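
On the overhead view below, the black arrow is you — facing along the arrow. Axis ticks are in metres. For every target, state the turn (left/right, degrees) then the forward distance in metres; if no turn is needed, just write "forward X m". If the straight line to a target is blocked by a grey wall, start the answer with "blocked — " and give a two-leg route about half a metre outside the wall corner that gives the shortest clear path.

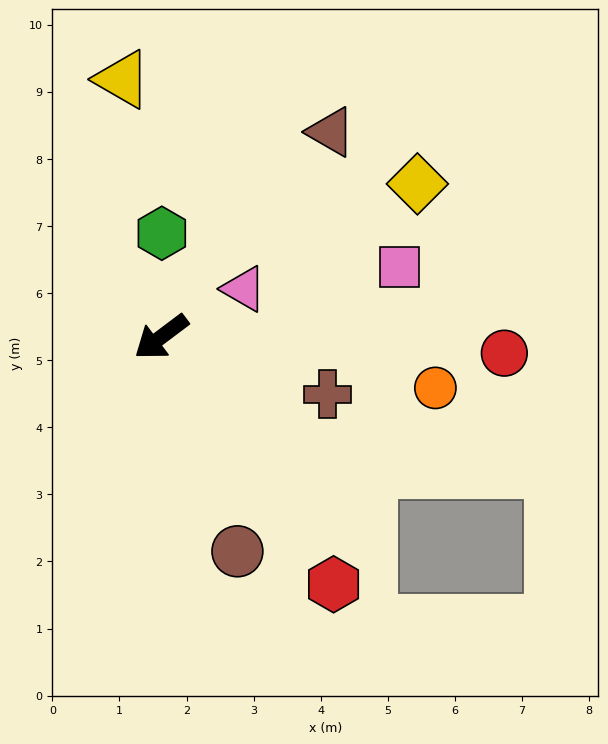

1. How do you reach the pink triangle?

turn left 173°, forward 1.4 m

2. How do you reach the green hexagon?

turn right 127°, forward 1.5 m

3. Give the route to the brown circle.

turn left 73°, forward 3.4 m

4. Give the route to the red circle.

turn left 140°, forward 5.1 m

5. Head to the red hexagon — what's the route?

turn left 88°, forward 4.5 m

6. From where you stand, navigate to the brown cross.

turn left 124°, forward 2.6 m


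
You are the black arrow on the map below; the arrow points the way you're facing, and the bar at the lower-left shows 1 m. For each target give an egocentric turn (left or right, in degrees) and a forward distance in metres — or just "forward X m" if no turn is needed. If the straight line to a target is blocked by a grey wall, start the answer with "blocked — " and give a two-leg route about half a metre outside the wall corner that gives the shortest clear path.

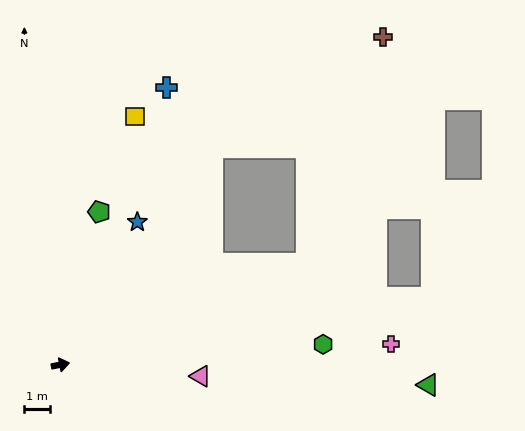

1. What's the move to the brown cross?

blocked — turn left 44°, forward 10.4 m, then turn right 22°, forward 8.0 m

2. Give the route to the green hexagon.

turn right 7°, forward 10.3 m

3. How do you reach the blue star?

turn left 51°, forward 6.4 m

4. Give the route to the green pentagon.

turn left 65°, forward 6.2 m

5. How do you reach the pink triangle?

turn right 16°, forward 5.5 m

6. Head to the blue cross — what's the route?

turn left 58°, forward 11.6 m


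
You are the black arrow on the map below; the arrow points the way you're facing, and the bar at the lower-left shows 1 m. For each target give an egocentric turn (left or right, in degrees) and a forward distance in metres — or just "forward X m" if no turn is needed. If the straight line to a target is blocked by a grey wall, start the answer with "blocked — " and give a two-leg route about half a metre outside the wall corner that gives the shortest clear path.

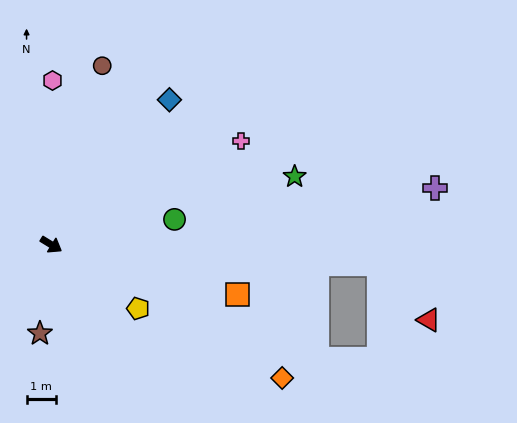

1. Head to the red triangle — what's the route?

blocked — turn left 28°, forward 11.3 m, then turn right 45°, forward 2.6 m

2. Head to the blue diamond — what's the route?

turn left 82°, forward 6.4 m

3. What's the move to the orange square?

turn left 17°, forward 6.6 m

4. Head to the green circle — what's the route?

turn left 43°, forward 4.3 m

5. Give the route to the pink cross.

turn left 60°, forward 7.4 m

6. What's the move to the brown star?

turn right 66°, forward 3.1 m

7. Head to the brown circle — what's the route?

turn left 106°, forward 6.4 m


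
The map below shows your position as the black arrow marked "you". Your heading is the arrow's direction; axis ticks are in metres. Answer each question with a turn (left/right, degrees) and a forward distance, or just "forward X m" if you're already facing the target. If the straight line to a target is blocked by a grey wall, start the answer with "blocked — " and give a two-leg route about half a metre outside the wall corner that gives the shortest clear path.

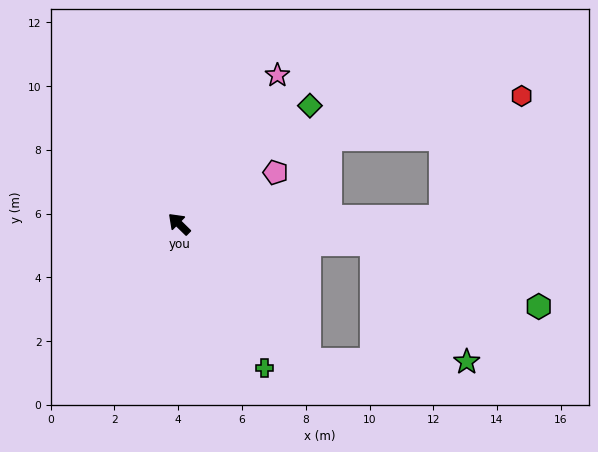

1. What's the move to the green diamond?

turn right 94°, forward 5.5 m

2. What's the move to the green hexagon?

blocked — turn right 141°, forward 6.1 m, then turn right 16°, forward 5.6 m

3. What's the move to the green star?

blocked — turn right 141°, forward 6.1 m, then turn right 47°, forward 4.8 m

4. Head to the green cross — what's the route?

turn left 165°, forward 5.3 m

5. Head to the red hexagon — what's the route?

blocked — turn right 134°, forward 8.3 m, then turn left 56°, forward 4.6 m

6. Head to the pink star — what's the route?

turn right 79°, forward 5.6 m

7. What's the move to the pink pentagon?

turn right 108°, forward 3.4 m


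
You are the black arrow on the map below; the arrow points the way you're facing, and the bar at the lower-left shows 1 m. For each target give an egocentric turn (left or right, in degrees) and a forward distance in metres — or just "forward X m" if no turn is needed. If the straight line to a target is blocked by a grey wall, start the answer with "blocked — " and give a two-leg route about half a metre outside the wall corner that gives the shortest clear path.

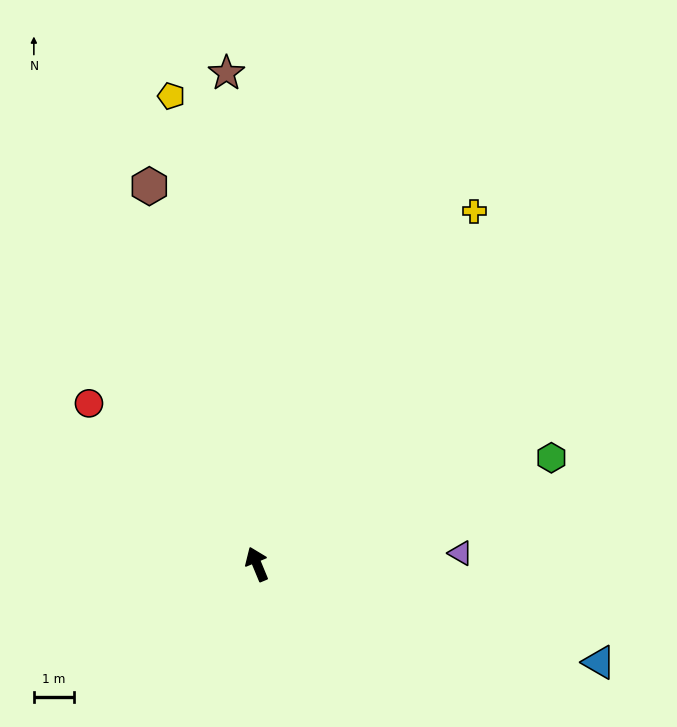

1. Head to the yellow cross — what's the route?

turn right 54°, forward 10.3 m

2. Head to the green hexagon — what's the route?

turn right 93°, forward 7.8 m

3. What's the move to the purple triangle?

turn right 109°, forward 5.1 m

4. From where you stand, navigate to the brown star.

turn right 19°, forward 12.2 m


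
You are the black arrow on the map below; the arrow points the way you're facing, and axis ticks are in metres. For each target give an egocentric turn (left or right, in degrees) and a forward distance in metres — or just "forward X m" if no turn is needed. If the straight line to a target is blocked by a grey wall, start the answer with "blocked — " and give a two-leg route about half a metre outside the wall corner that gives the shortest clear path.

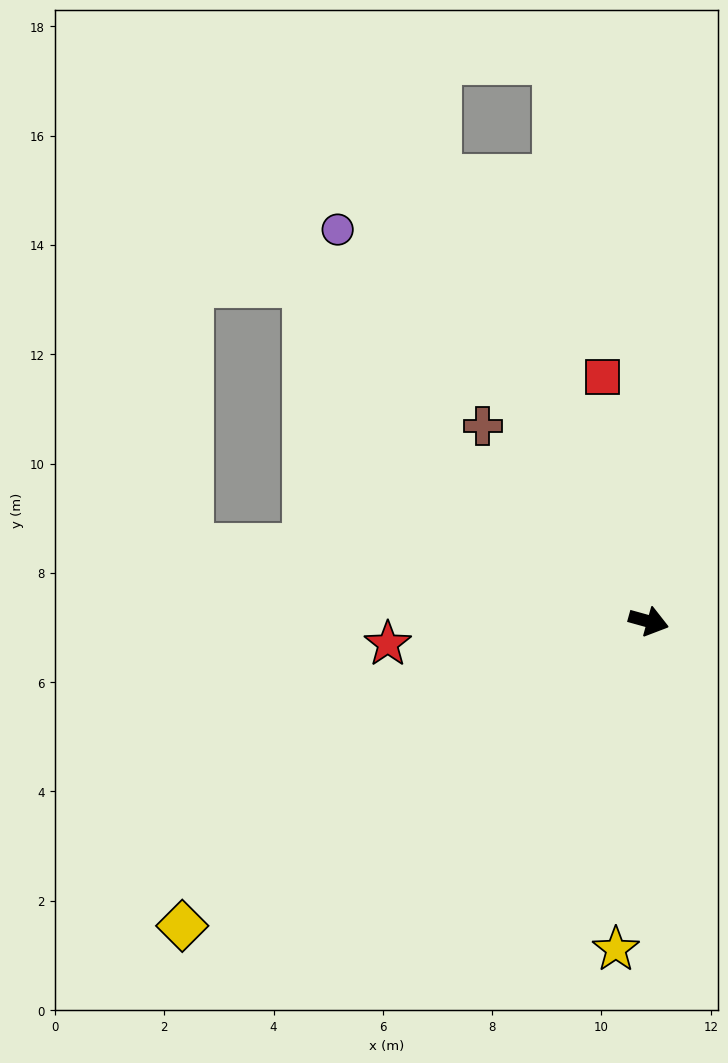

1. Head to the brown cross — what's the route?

turn left 146°, forward 4.7 m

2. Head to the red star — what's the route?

turn right 160°, forward 4.8 m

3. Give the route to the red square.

turn left 116°, forward 4.5 m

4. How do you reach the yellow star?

turn right 80°, forward 6.0 m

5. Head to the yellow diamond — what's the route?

turn right 131°, forward 10.2 m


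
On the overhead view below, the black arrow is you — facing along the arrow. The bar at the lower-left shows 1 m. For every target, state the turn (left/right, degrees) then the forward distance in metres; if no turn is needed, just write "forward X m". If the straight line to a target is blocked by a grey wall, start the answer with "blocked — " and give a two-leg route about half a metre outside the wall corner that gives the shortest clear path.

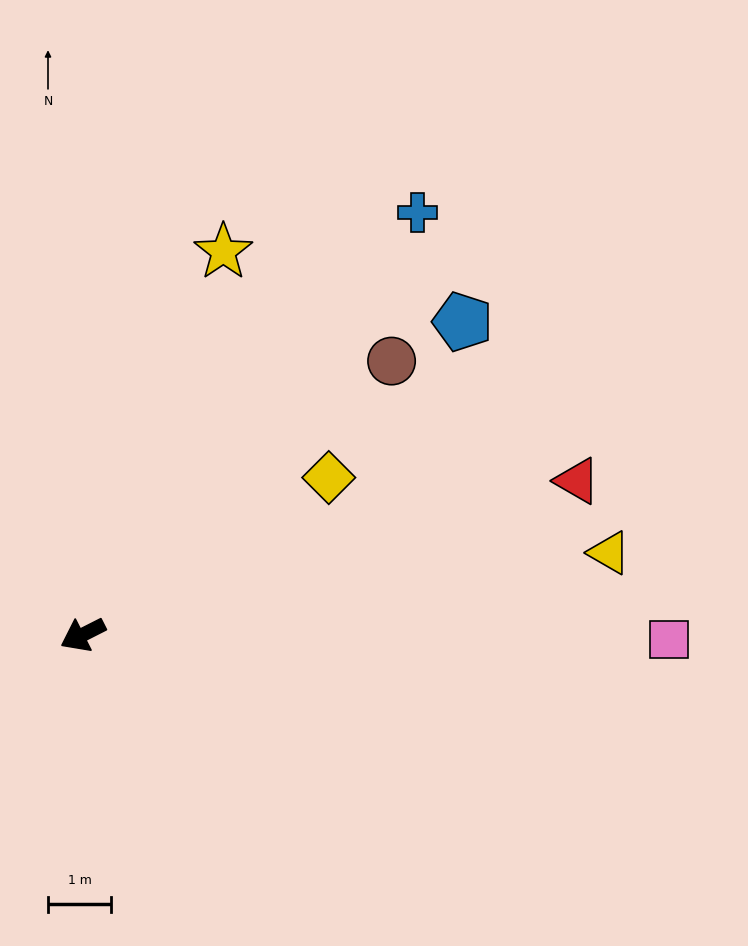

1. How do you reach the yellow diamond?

turn right 174°, forward 4.6 m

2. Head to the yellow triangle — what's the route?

turn left 162°, forward 8.4 m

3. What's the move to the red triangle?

turn left 170°, forward 8.2 m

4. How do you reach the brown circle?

turn right 165°, forward 6.5 m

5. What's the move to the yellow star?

turn right 137°, forward 6.4 m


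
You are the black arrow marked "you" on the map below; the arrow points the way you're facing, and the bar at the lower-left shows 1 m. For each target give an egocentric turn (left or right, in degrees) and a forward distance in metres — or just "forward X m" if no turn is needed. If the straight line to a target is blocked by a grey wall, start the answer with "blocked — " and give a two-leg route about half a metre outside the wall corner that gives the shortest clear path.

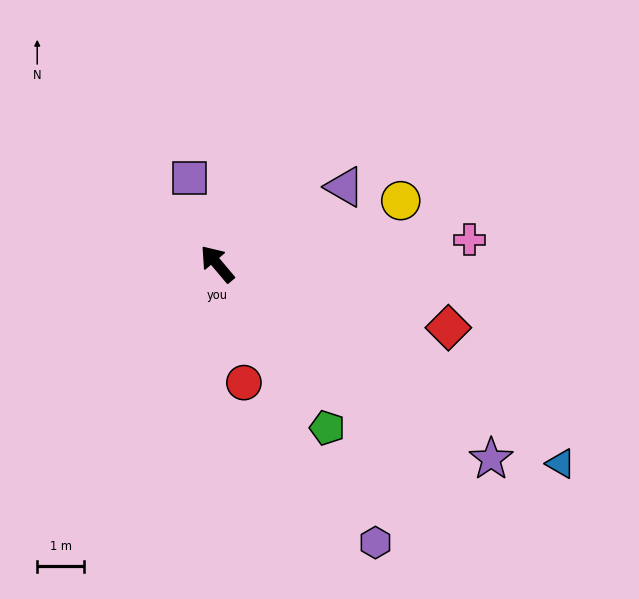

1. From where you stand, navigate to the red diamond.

turn right 146°, forward 5.1 m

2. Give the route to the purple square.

turn right 22°, forward 1.9 m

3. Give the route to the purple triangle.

turn right 99°, forward 3.2 m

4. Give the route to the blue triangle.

turn right 160°, forward 8.5 m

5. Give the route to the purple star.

turn right 166°, forward 7.2 m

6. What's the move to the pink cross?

turn right 125°, forward 5.4 m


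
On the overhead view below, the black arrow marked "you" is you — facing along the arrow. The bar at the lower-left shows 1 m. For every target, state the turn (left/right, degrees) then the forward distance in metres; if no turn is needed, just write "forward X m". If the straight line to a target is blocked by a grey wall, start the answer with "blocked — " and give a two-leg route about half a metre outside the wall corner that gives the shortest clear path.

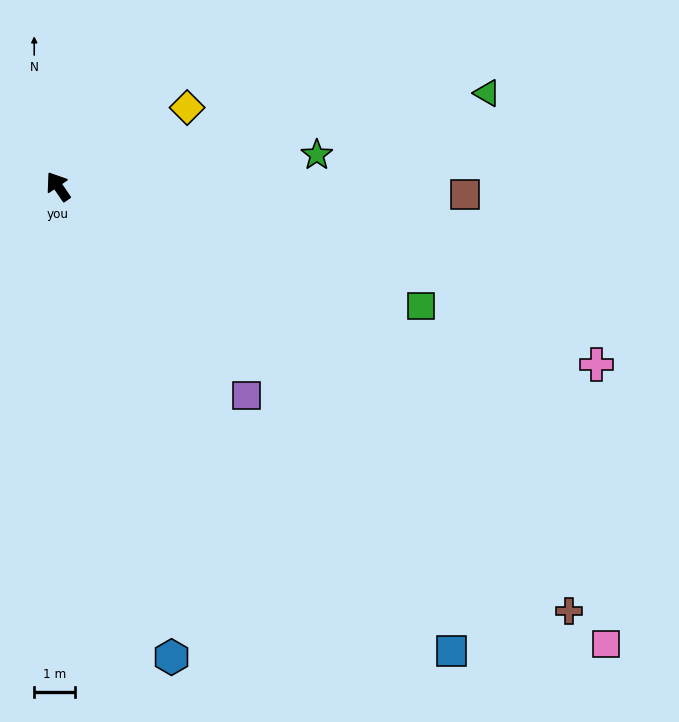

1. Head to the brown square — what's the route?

turn right 125°, forward 9.9 m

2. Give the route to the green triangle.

turn right 112°, forward 10.7 m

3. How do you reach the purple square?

turn right 172°, forward 6.9 m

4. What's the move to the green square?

turn right 143°, forward 9.3 m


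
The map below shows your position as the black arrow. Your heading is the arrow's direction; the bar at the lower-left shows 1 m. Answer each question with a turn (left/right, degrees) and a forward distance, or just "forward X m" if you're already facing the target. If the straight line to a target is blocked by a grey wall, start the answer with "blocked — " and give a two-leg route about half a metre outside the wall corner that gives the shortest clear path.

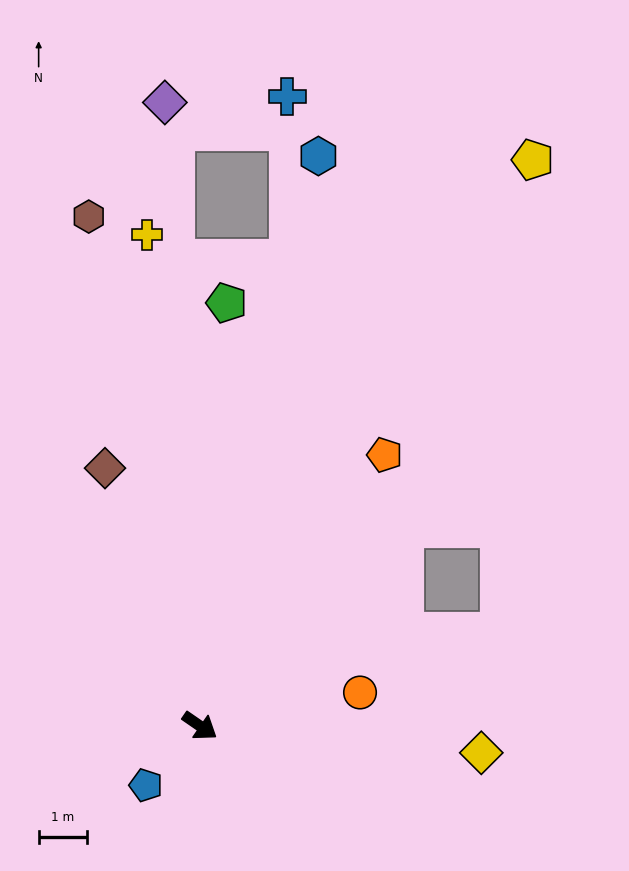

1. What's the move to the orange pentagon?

turn left 90°, forward 6.8 m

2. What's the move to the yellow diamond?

turn left 29°, forward 5.8 m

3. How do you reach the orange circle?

turn left 46°, forward 3.4 m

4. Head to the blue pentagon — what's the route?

turn right 98°, forward 1.7 m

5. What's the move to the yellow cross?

turn left 131°, forward 10.2 m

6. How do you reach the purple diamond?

turn left 128°, forward 12.9 m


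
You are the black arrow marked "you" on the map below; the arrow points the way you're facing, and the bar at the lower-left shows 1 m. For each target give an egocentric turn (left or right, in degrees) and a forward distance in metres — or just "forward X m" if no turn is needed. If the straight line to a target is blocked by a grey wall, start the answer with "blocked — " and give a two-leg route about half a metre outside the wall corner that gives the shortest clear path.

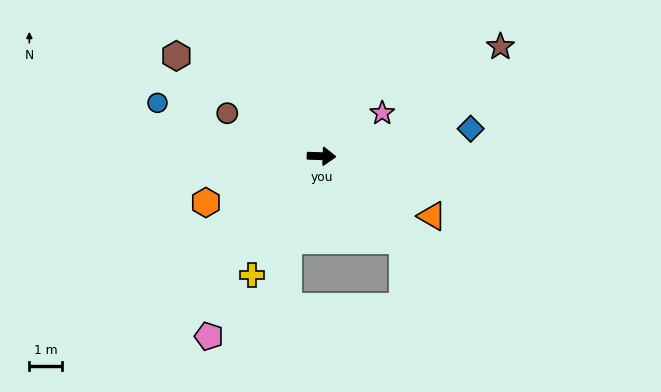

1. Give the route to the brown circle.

turn left 158°, forward 3.2 m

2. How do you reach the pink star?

turn left 37°, forward 2.3 m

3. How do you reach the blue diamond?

turn left 12°, forward 4.7 m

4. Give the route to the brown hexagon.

turn left 147°, forward 5.4 m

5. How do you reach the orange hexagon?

turn right 156°, forward 3.8 m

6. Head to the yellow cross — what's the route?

turn right 118°, forward 4.2 m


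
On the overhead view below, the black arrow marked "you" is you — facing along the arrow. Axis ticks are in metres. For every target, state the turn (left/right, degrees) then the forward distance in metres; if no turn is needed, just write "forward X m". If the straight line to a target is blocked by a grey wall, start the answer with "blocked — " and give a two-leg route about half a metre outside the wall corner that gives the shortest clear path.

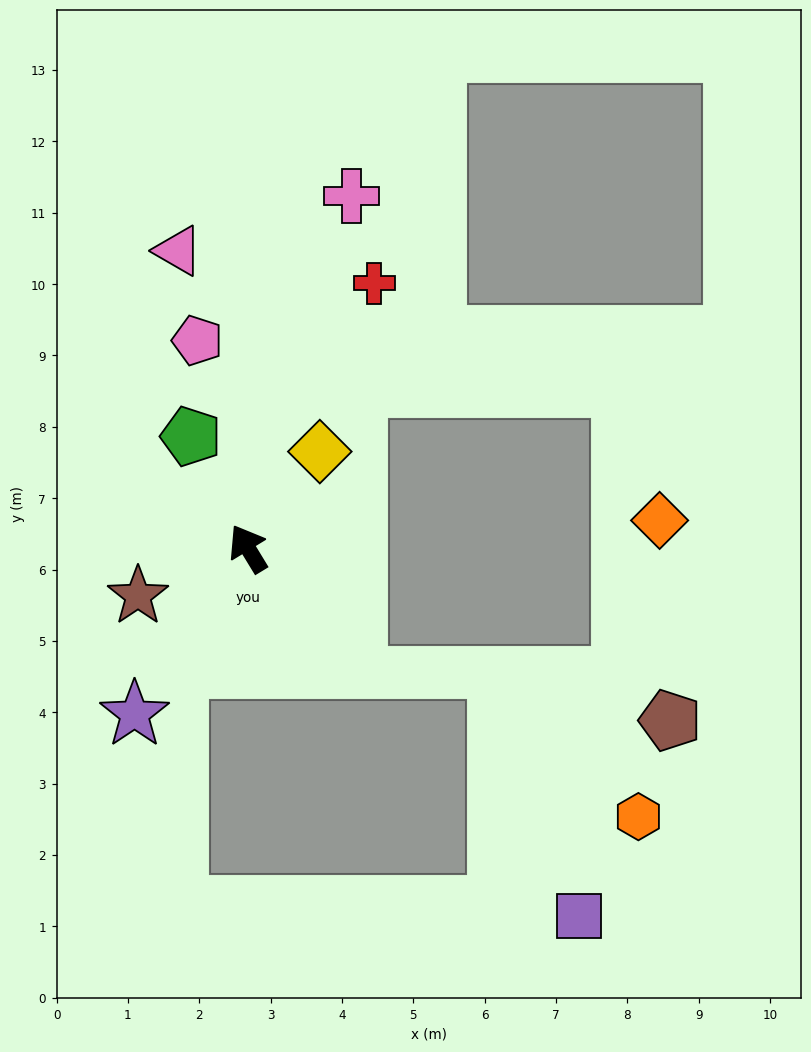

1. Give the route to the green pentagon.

turn right 4°, forward 1.8 m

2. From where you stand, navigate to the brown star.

turn left 82°, forward 1.7 m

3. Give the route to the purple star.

turn left 114°, forward 2.8 m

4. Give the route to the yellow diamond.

turn right 68°, forward 1.7 m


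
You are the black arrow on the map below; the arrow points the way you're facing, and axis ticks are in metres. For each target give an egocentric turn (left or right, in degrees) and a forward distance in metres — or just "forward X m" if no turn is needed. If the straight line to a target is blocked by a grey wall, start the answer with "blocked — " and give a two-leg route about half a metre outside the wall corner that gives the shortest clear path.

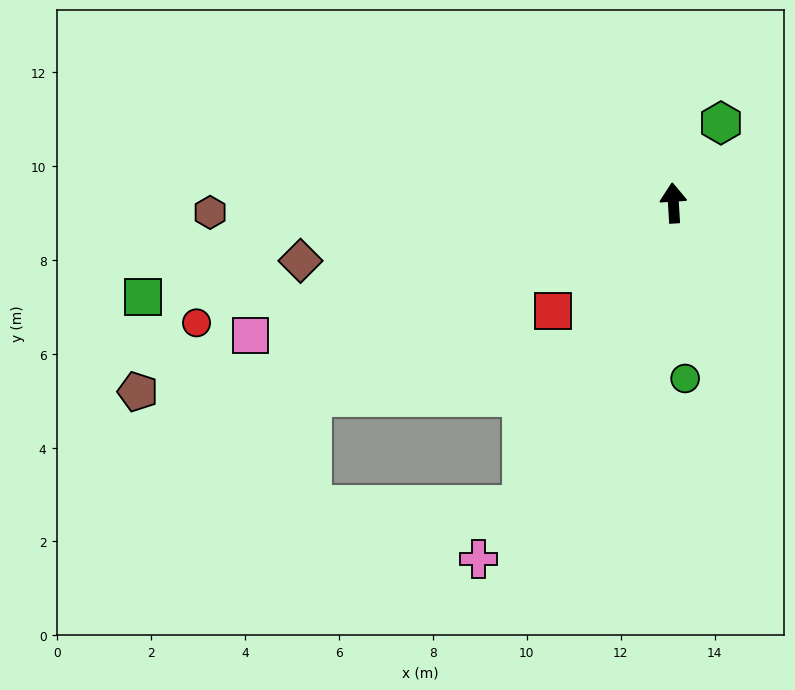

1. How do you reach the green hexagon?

turn right 34°, forward 2.0 m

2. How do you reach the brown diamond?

turn left 95°, forward 8.0 m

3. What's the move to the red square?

turn left 129°, forward 3.4 m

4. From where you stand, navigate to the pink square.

turn left 104°, forward 9.4 m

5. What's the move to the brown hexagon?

turn left 88°, forward 9.9 m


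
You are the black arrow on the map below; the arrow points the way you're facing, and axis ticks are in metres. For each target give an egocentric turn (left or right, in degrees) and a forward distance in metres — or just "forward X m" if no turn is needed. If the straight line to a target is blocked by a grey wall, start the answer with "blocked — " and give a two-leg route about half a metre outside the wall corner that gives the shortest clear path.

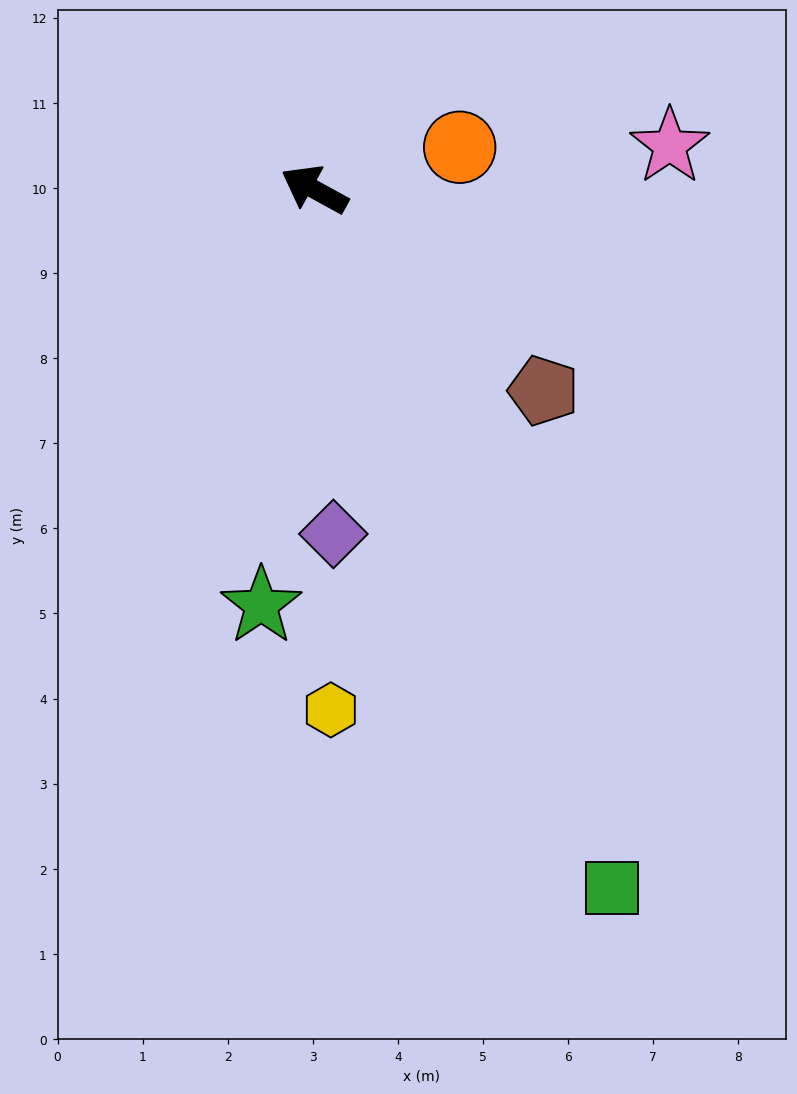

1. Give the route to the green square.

turn left 142°, forward 8.9 m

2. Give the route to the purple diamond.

turn left 122°, forward 4.1 m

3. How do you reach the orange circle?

turn right 135°, forward 1.8 m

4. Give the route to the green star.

turn left 111°, forward 4.9 m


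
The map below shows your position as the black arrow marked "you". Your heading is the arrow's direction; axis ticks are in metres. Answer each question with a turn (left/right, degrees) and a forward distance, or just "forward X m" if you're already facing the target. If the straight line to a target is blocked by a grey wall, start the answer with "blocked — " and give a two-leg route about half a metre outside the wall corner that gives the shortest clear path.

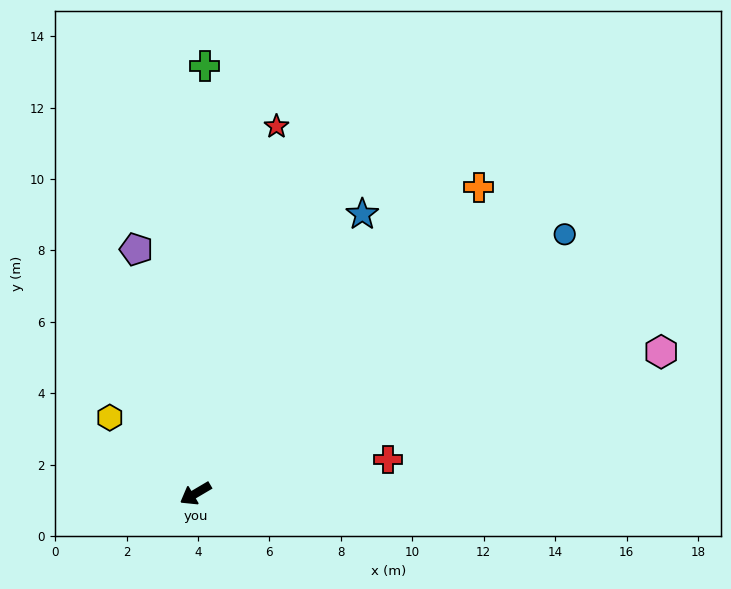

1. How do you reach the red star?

turn right 133°, forward 10.5 m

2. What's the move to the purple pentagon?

turn right 107°, forward 7.0 m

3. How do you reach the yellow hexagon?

turn right 72°, forward 3.2 m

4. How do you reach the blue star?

turn right 151°, forward 9.1 m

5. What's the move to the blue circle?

turn right 175°, forward 12.6 m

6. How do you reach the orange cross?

turn right 163°, forward 11.7 m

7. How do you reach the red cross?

turn left 159°, forward 5.5 m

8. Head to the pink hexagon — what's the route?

turn left 166°, forward 13.6 m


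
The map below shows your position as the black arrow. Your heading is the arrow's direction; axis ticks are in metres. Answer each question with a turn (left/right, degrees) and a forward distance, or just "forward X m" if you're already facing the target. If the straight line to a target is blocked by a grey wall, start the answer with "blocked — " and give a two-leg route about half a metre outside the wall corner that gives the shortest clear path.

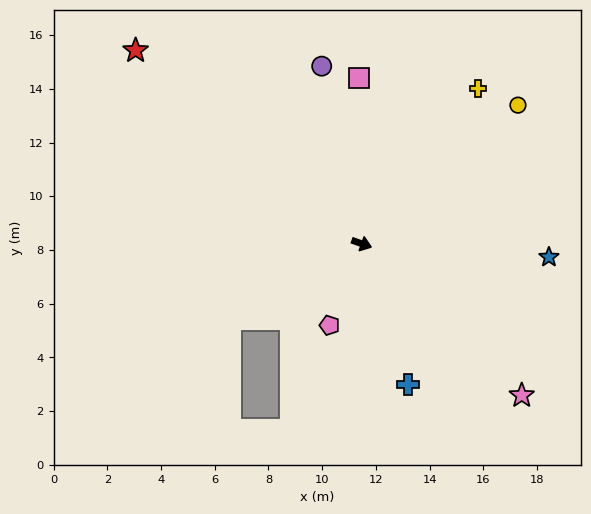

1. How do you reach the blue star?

turn left 15°, forward 7.0 m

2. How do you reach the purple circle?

turn left 122°, forward 6.8 m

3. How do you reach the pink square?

turn left 111°, forward 6.2 m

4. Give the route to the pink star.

turn right 24°, forward 8.2 m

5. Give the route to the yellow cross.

turn left 73°, forward 7.2 m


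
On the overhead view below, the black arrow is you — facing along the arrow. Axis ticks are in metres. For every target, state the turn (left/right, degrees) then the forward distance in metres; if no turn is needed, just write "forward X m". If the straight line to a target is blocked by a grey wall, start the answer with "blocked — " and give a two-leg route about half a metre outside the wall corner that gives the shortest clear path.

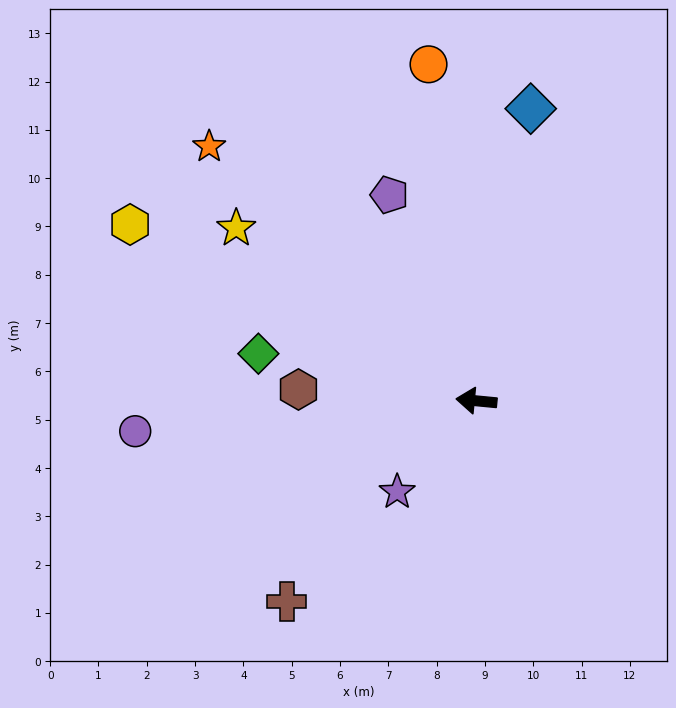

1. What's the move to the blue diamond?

turn right 95°, forward 6.2 m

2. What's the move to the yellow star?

turn right 30°, forward 6.1 m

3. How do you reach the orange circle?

turn right 76°, forward 7.0 m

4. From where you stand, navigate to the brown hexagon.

forward 3.7 m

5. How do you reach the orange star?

turn right 38°, forward 7.6 m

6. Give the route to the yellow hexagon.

turn right 21°, forward 8.0 m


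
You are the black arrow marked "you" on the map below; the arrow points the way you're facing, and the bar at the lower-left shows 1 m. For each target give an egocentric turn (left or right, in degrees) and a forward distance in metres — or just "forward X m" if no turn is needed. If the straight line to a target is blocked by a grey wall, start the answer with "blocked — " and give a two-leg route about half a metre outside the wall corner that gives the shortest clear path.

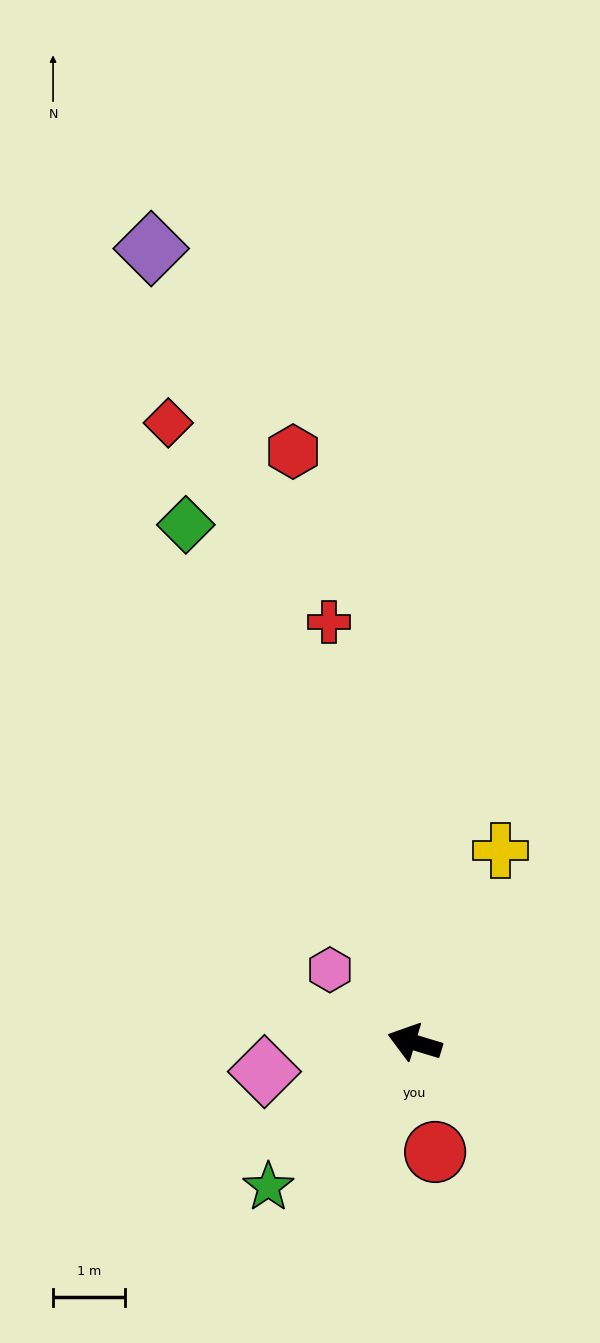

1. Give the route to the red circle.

turn left 117°, forward 1.6 m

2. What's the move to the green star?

turn left 62°, forward 2.9 m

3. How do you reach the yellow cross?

turn right 97°, forward 2.9 m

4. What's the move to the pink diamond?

turn left 28°, forward 2.1 m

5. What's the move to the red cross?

turn right 62°, forward 6.0 m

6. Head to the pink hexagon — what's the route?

turn right 24°, forward 1.6 m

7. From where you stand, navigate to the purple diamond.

turn right 55°, forward 11.7 m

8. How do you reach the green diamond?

turn right 49°, forward 7.9 m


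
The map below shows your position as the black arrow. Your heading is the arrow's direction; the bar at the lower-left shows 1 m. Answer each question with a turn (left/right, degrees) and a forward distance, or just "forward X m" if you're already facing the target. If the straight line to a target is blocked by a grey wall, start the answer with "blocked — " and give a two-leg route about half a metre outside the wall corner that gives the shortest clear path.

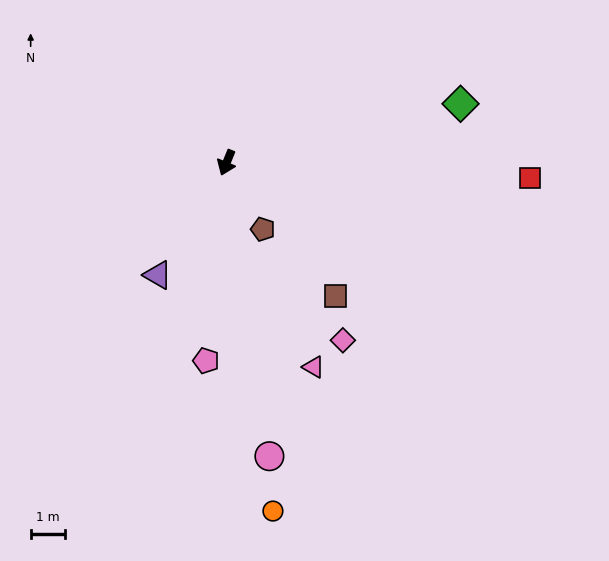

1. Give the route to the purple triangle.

turn right 9°, forward 3.8 m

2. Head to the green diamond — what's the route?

turn left 126°, forward 7.0 m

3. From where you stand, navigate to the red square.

turn left 109°, forward 8.8 m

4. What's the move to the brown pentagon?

turn left 51°, forward 2.2 m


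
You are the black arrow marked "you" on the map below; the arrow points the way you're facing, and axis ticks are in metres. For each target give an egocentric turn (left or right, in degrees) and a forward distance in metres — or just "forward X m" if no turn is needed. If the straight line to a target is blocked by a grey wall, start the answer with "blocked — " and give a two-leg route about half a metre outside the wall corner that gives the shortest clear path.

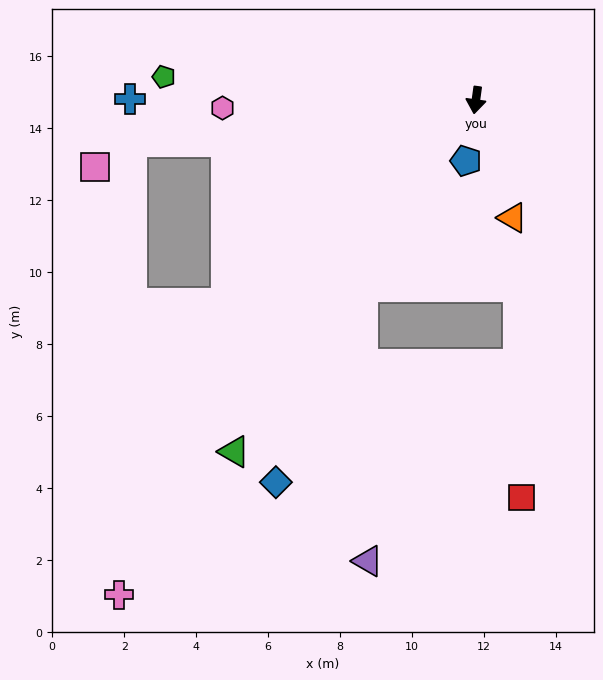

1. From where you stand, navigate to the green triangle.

turn right 27°, forward 11.9 m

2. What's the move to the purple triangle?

blocked — turn right 24°, forward 6.1 m, then turn left 33°, forward 7.6 m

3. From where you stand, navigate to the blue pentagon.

forward 1.7 m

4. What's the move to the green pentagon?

turn right 86°, forward 8.7 m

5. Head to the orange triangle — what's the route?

turn left 25°, forward 3.4 m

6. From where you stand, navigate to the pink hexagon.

turn right 80°, forward 7.0 m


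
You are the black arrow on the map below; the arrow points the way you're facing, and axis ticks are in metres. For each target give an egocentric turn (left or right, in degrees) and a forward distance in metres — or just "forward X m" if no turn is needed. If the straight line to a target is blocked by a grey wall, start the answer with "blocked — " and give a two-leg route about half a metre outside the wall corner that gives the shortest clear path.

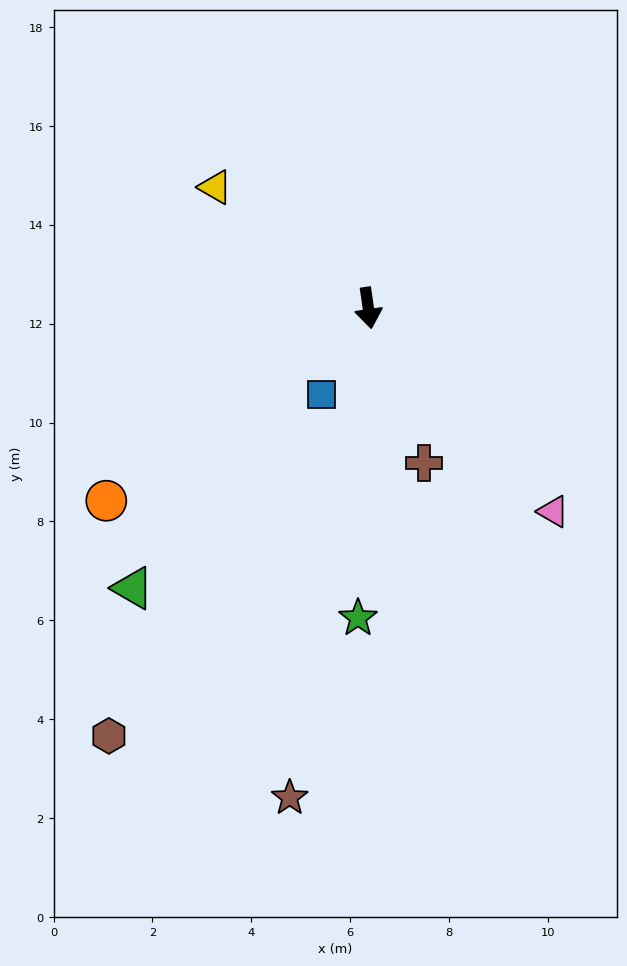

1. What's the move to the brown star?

turn right 17°, forward 10.0 m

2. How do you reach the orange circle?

turn right 62°, forward 6.6 m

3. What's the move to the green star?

turn right 10°, forward 6.3 m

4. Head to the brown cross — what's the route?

turn left 12°, forward 3.3 m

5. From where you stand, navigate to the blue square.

turn right 37°, forward 2.0 m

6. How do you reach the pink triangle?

turn left 34°, forward 5.6 m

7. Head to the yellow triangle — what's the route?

turn right 137°, forward 3.9 m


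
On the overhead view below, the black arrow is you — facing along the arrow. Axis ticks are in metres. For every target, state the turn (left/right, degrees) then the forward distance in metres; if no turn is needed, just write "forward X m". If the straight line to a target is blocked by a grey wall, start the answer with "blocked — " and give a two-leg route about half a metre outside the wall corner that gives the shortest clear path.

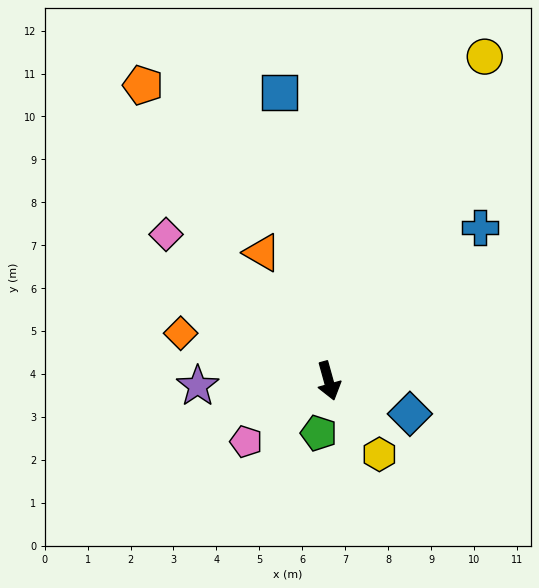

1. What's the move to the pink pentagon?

turn right 69°, forward 2.4 m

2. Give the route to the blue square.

turn left 174°, forward 6.8 m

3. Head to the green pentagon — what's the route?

turn right 26°, forward 1.2 m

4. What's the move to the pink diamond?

turn right 148°, forward 5.1 m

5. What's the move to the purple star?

turn right 103°, forward 3.1 m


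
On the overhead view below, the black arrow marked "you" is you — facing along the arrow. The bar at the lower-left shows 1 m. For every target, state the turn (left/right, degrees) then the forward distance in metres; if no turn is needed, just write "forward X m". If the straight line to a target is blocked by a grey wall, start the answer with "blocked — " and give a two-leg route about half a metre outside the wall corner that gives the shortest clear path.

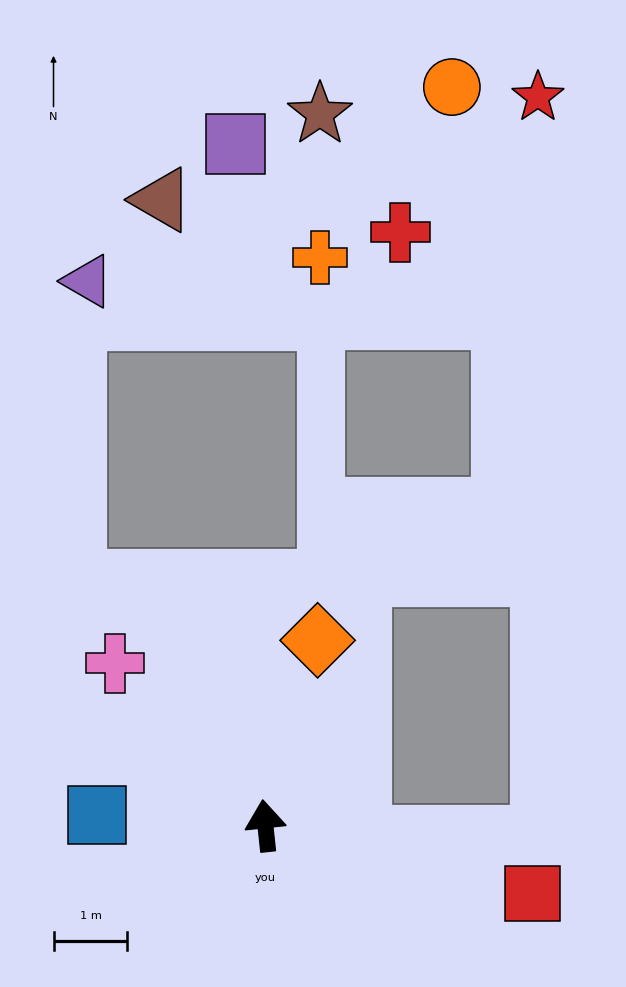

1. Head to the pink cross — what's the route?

turn left 37°, forward 3.0 m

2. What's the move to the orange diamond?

turn right 22°, forward 2.6 m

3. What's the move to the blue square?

turn left 80°, forward 2.3 m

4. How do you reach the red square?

turn right 110°, forward 3.7 m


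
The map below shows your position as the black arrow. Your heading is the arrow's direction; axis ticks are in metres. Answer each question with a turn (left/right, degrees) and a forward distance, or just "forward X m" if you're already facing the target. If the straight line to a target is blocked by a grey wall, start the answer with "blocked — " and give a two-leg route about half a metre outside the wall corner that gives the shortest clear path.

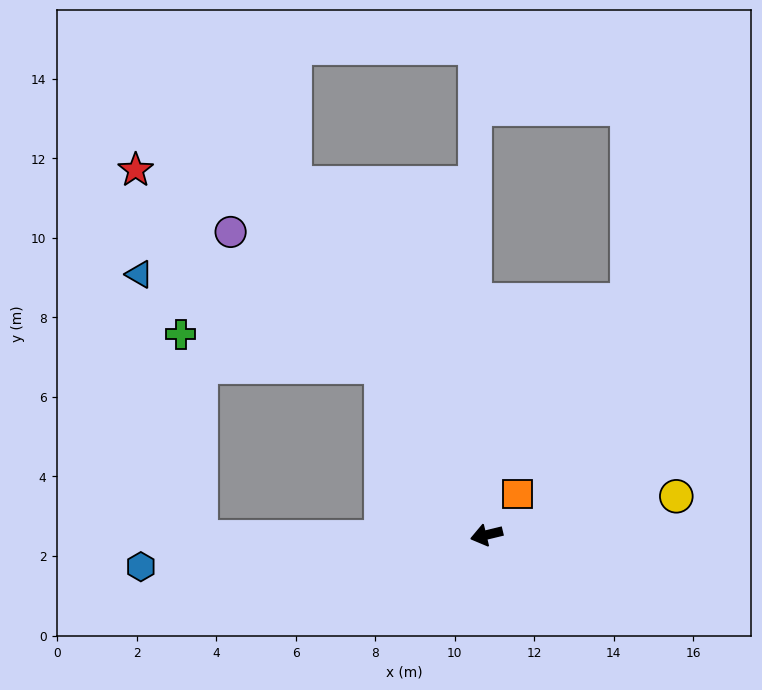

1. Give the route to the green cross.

blocked — turn right 71°, forward 5.0 m, then turn left 48°, forward 5.1 m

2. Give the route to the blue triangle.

blocked — turn right 71°, forward 5.0 m, then turn left 36°, forward 6.5 m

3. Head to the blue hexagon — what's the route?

turn right 8°, forward 8.7 m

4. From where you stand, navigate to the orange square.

turn right 141°, forward 1.3 m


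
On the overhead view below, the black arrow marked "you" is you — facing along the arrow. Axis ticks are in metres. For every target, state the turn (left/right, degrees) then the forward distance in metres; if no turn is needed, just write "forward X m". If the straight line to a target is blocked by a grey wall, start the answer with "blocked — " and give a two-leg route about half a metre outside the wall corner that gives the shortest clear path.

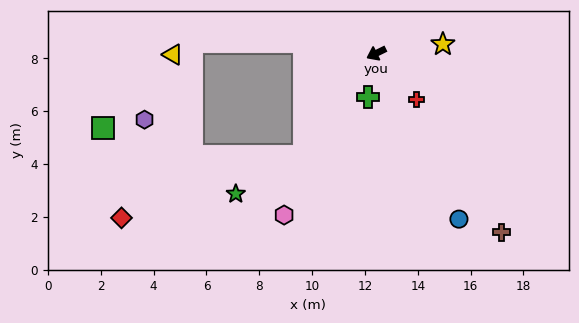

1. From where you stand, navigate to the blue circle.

turn left 90°, forward 7.0 m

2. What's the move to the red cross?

turn left 105°, forward 2.3 m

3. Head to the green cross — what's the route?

turn left 53°, forward 1.7 m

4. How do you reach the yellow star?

turn left 161°, forward 2.5 m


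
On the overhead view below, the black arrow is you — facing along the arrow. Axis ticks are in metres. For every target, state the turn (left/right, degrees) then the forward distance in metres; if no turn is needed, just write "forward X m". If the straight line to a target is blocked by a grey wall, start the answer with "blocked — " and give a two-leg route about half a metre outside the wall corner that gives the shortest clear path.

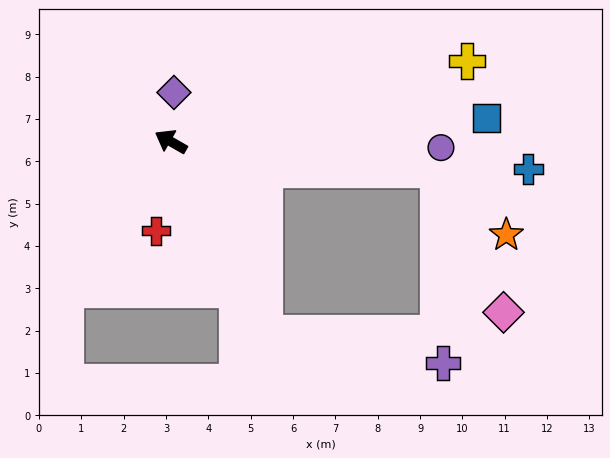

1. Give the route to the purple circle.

turn right 151°, forward 6.4 m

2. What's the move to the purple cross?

blocked — turn left 146°, forward 5.0 m, then turn left 54°, forward 4.3 m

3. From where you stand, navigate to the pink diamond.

blocked — turn right 156°, forward 6.3 m, then turn right 60°, forward 3.7 m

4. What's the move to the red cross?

turn left 110°, forward 2.1 m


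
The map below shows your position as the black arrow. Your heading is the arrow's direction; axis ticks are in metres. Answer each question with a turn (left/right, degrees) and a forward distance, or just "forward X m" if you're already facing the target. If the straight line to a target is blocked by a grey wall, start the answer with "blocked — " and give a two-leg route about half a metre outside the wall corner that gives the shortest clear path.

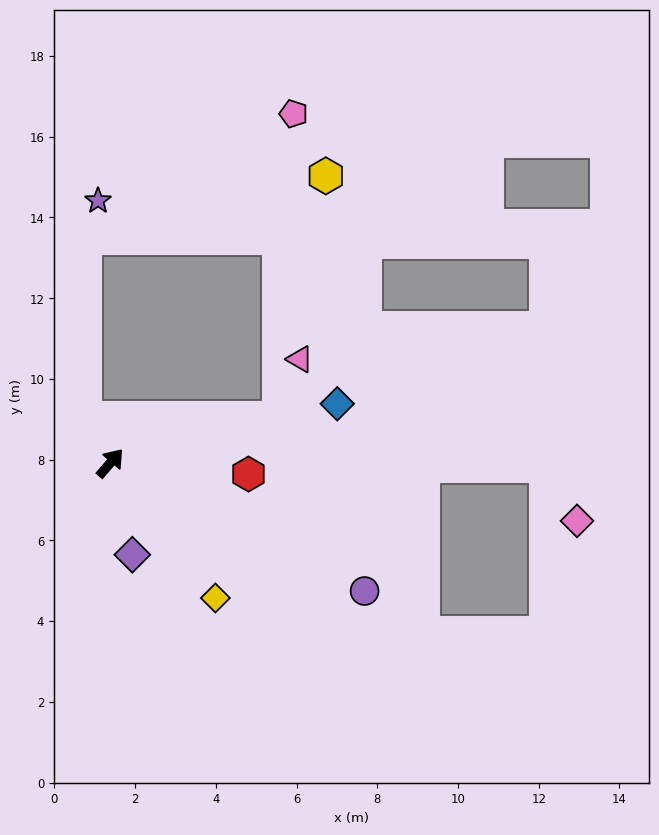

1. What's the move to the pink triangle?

blocked — turn right 34°, forward 4.3 m, then turn left 55°, forward 1.5 m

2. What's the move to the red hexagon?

turn right 54°, forward 3.4 m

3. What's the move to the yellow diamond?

turn right 101°, forward 4.2 m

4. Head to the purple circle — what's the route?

turn right 76°, forward 7.1 m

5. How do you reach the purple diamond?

turn right 126°, forward 2.3 m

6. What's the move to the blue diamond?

turn right 35°, forward 5.8 m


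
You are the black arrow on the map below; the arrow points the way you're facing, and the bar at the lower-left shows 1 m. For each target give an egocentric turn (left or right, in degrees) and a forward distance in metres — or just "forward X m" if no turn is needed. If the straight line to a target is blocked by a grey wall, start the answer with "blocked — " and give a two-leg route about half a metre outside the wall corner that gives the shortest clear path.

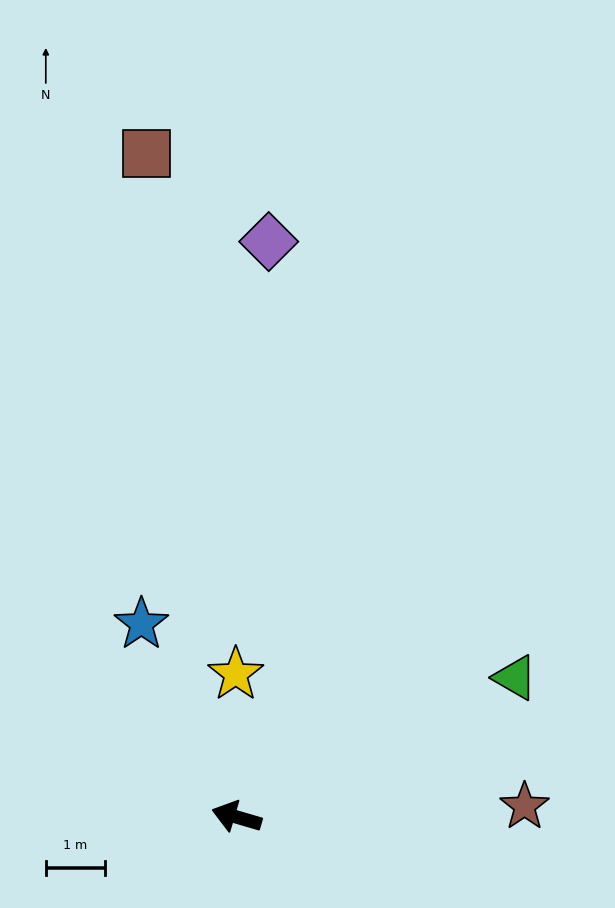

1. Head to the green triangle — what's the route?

turn right 137°, forward 5.2 m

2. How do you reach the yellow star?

turn right 73°, forward 2.4 m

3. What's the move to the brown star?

turn right 162°, forward 4.8 m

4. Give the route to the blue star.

turn right 47°, forward 3.6 m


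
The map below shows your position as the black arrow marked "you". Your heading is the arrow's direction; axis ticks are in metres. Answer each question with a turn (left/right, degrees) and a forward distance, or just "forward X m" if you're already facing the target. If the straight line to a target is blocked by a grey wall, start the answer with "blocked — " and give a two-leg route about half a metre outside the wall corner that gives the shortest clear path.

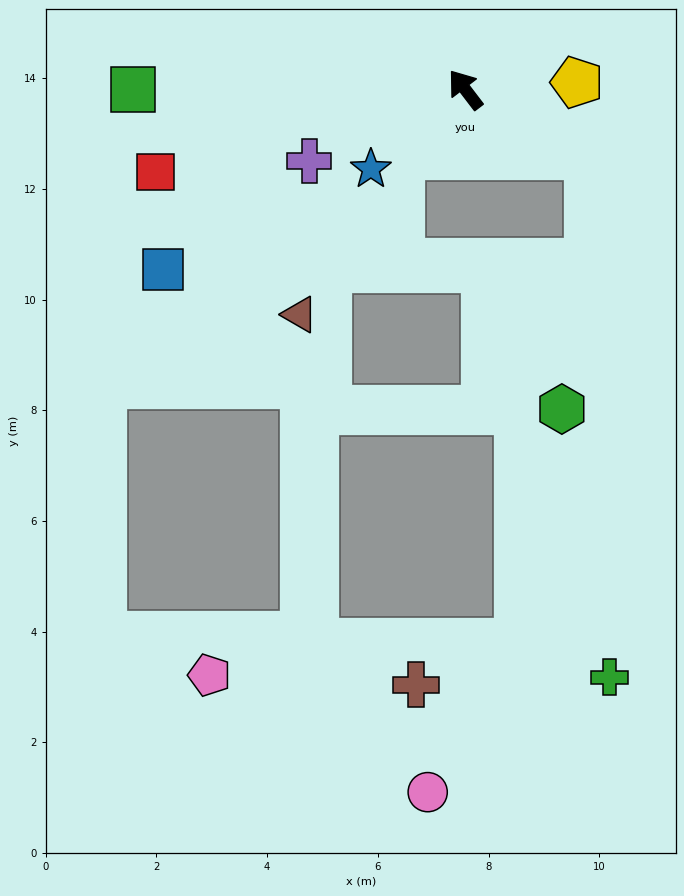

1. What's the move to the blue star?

turn left 93°, forward 2.2 m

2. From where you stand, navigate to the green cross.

blocked — turn right 156°, forward 2.5 m, then turn right 59°, forward 9.4 m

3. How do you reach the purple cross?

turn left 77°, forward 3.1 m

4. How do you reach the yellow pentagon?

turn right 124°, forward 2.0 m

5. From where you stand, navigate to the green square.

turn left 53°, forward 6.0 m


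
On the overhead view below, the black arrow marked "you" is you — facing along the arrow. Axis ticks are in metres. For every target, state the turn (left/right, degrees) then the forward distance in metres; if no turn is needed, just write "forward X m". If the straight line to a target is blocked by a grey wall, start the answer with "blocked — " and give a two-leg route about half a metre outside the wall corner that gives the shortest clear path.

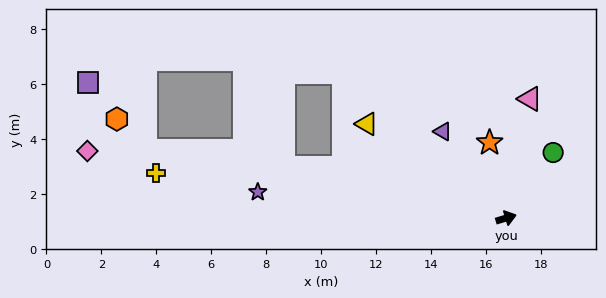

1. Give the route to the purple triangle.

turn left 109°, forward 3.9 m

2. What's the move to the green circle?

turn left 37°, forward 2.9 m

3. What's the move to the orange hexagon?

blocked — turn left 153°, forward 13.3 m, then turn right 37°, forward 1.5 m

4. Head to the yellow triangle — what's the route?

turn left 129°, forward 6.1 m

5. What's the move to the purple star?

turn left 157°, forward 9.1 m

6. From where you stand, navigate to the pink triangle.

turn left 62°, forward 4.4 m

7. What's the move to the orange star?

turn left 86°, forward 2.8 m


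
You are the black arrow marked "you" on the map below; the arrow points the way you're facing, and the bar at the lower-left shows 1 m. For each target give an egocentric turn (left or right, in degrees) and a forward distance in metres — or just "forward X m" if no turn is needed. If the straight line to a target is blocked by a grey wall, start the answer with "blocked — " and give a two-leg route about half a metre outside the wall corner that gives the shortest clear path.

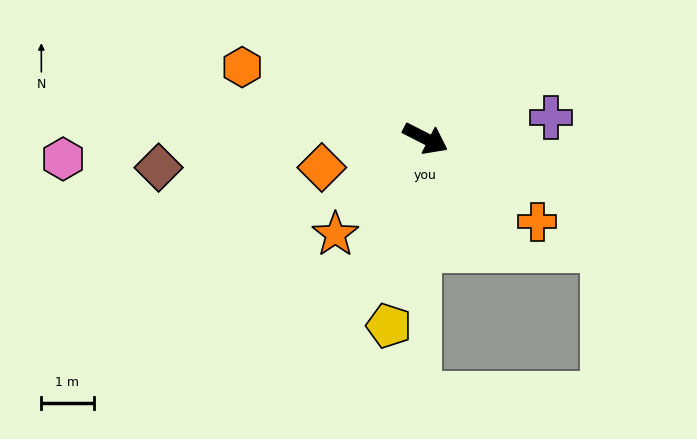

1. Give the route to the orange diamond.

turn right 137°, forward 2.1 m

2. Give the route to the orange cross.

turn right 10°, forward 2.7 m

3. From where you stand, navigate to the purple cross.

turn left 37°, forward 2.4 m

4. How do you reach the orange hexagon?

turn right 174°, forward 3.8 m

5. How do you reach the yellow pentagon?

turn right 74°, forward 3.7 m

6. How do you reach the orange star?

turn right 106°, forward 2.5 m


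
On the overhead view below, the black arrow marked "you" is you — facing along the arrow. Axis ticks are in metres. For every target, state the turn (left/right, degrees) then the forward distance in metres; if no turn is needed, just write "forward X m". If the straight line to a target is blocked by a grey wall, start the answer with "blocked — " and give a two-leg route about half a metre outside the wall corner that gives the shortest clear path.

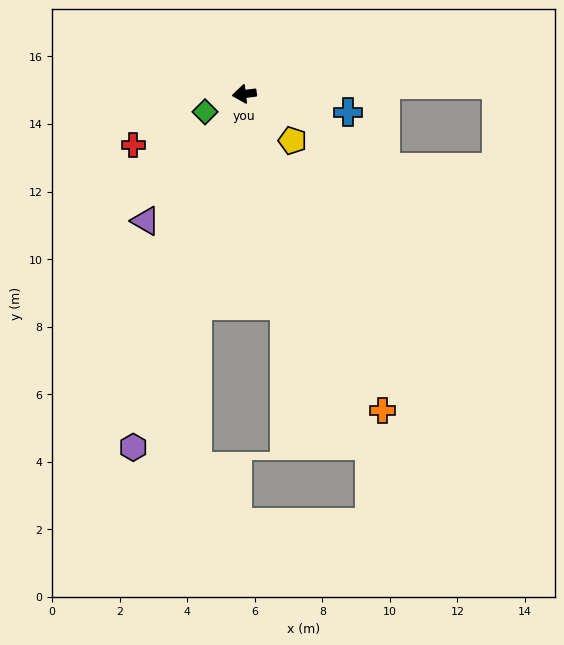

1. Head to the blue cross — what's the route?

turn left 163°, forward 3.1 m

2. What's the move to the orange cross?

turn left 106°, forward 10.2 m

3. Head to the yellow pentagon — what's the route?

turn left 129°, forward 2.0 m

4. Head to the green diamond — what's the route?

turn left 17°, forward 1.3 m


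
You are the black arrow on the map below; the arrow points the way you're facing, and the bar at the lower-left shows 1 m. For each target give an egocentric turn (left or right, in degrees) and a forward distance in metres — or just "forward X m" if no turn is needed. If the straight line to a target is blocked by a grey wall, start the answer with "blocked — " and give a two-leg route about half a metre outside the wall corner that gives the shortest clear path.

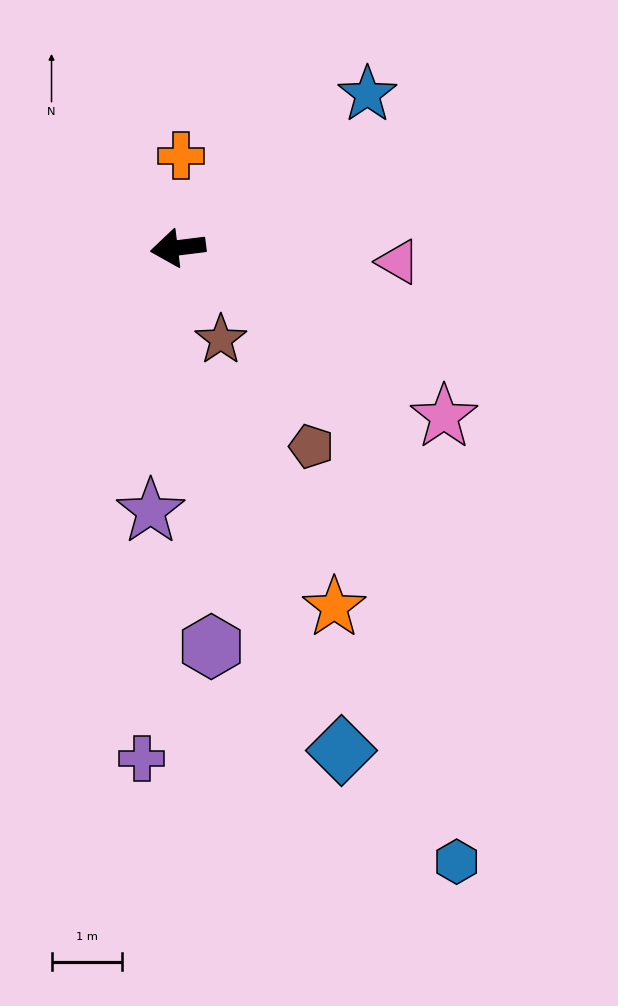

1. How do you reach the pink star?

turn left 140°, forward 4.5 m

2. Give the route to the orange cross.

turn right 99°, forward 1.3 m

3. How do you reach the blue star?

turn right 148°, forward 3.5 m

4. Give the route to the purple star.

turn left 77°, forward 3.7 m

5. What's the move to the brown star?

turn left 108°, forward 1.4 m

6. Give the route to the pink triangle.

turn left 169°, forward 3.1 m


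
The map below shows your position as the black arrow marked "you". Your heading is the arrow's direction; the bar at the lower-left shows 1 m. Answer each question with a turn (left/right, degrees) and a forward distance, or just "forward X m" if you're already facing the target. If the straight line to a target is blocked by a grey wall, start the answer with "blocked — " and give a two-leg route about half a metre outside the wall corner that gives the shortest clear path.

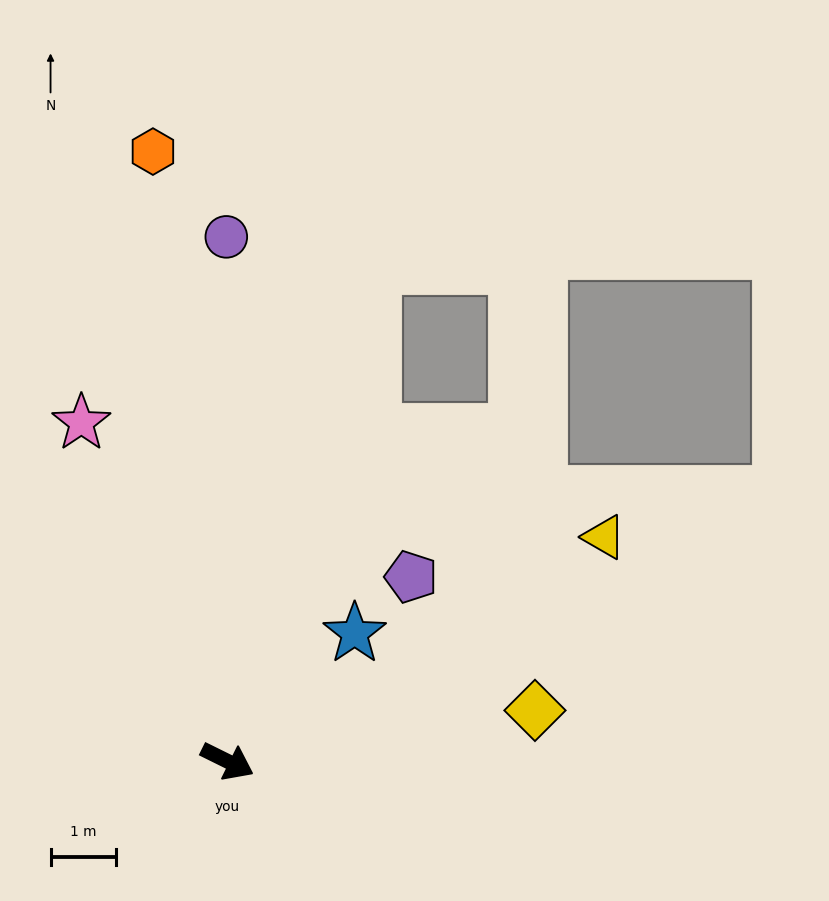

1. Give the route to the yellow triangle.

turn left 57°, forward 6.6 m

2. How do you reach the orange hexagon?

turn left 123°, forward 9.3 m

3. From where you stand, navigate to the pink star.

turn left 140°, forward 5.6 m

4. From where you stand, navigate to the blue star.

turn left 71°, forward 2.7 m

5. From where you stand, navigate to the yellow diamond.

turn left 36°, forward 4.7 m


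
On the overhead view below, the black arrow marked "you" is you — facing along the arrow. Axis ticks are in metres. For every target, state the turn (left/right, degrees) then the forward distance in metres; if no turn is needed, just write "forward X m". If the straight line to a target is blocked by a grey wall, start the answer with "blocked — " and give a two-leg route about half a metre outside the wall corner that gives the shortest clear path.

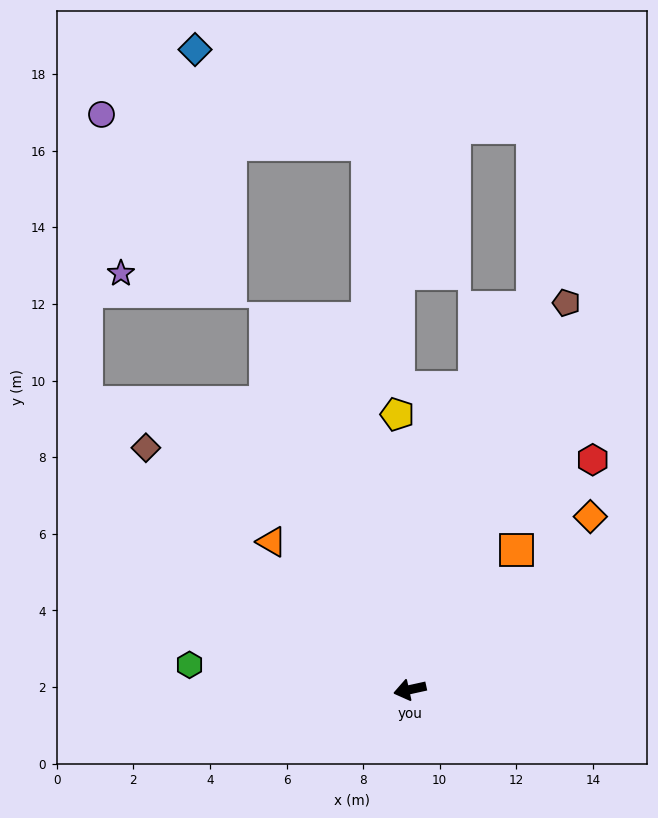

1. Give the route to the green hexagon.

turn right 19°, forward 5.8 m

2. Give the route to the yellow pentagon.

turn right 100°, forward 7.2 m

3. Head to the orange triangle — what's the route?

turn right 59°, forward 5.3 m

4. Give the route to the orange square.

turn right 140°, forward 4.6 m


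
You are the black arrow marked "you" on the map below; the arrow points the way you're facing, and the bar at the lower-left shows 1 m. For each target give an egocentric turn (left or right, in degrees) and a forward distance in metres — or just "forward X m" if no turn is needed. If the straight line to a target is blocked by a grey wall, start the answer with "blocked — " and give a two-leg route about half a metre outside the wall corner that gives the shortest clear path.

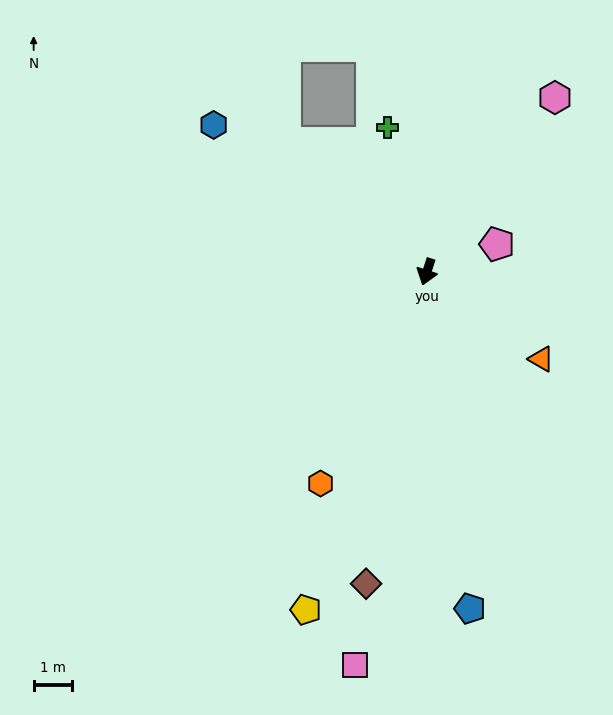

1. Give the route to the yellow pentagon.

forward 9.4 m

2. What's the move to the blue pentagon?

turn left 25°, forward 8.9 m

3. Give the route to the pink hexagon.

turn left 162°, forward 5.7 m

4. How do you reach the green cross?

turn right 147°, forward 3.9 m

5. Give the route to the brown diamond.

turn left 7°, forward 8.4 m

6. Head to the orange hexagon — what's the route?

turn right 9°, forward 6.2 m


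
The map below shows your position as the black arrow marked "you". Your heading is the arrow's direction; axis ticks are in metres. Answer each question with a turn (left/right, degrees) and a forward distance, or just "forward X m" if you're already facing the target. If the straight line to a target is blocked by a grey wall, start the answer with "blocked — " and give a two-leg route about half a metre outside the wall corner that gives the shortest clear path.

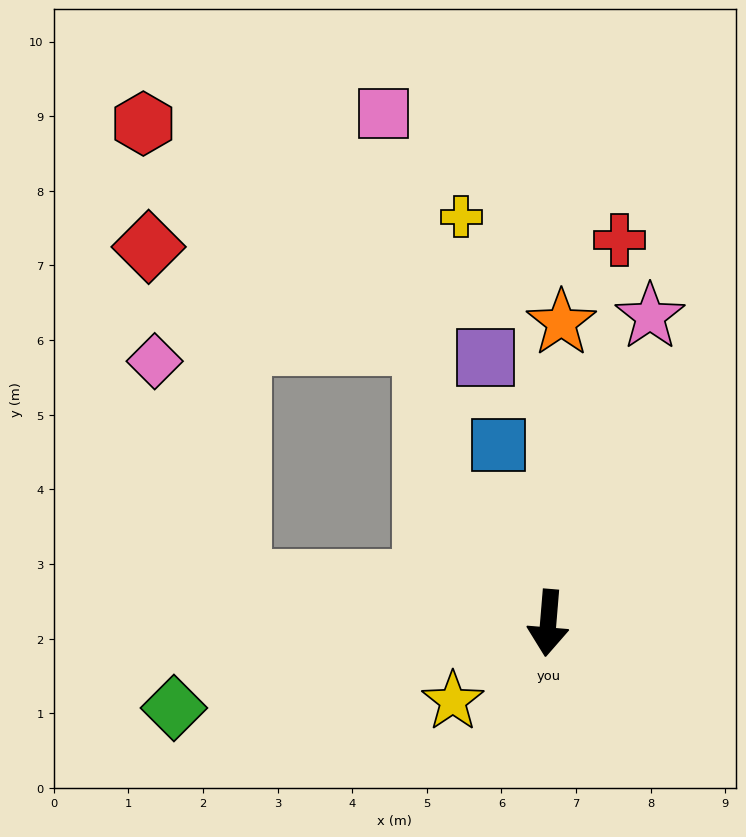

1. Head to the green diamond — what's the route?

turn right 72°, forward 5.1 m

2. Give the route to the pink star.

turn left 166°, forward 4.3 m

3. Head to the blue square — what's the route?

turn right 160°, forward 2.5 m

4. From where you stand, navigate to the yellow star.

turn right 46°, forward 1.7 m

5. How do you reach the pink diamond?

blocked — turn right 93°, forward 4.2 m, then turn right 61°, forward 3.2 m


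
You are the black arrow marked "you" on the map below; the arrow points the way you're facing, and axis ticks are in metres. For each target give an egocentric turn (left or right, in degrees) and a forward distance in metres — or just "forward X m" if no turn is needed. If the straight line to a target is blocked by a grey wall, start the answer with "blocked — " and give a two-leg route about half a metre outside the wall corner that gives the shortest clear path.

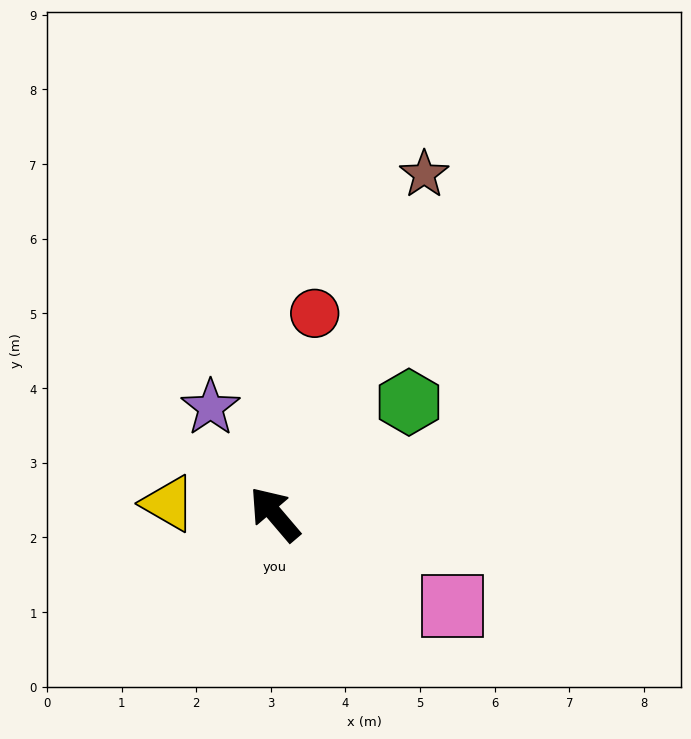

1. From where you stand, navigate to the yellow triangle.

turn left 44°, forward 1.4 m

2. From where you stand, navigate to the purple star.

turn right 9°, forward 1.7 m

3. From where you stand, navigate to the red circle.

turn right 52°, forward 2.7 m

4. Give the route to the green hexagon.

turn right 91°, forward 2.3 m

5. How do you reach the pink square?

turn right 158°, forward 2.7 m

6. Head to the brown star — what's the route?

turn right 64°, forward 5.0 m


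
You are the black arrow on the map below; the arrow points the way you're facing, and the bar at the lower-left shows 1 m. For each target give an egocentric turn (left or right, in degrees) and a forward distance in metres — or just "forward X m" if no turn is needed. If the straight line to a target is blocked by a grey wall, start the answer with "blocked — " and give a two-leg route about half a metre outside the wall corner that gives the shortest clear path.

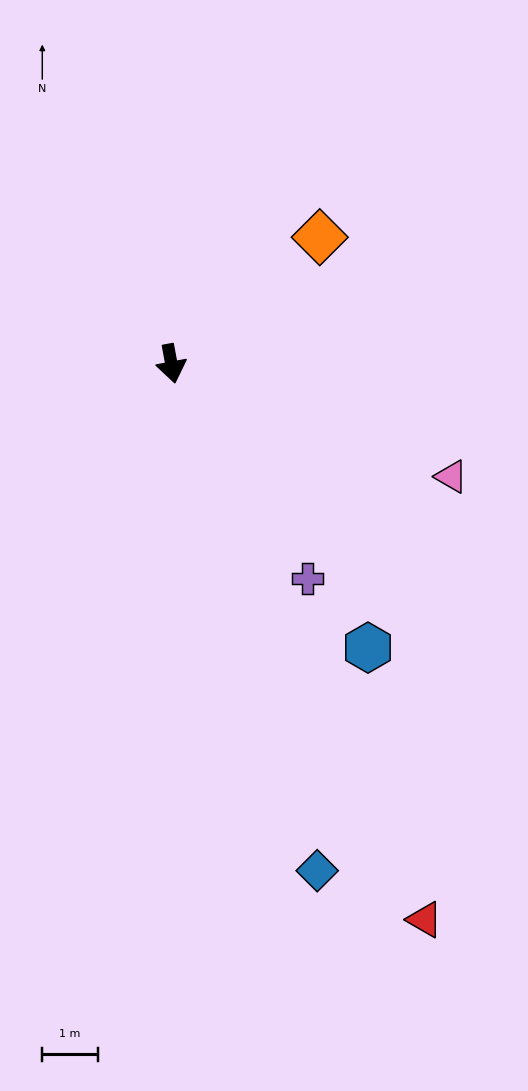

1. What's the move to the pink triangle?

turn left 58°, forward 5.4 m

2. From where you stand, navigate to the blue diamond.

turn left 6°, forward 9.5 m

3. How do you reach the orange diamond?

turn left 120°, forward 3.5 m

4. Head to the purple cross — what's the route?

turn left 22°, forward 4.6 m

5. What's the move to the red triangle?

turn left 14°, forward 11.0 m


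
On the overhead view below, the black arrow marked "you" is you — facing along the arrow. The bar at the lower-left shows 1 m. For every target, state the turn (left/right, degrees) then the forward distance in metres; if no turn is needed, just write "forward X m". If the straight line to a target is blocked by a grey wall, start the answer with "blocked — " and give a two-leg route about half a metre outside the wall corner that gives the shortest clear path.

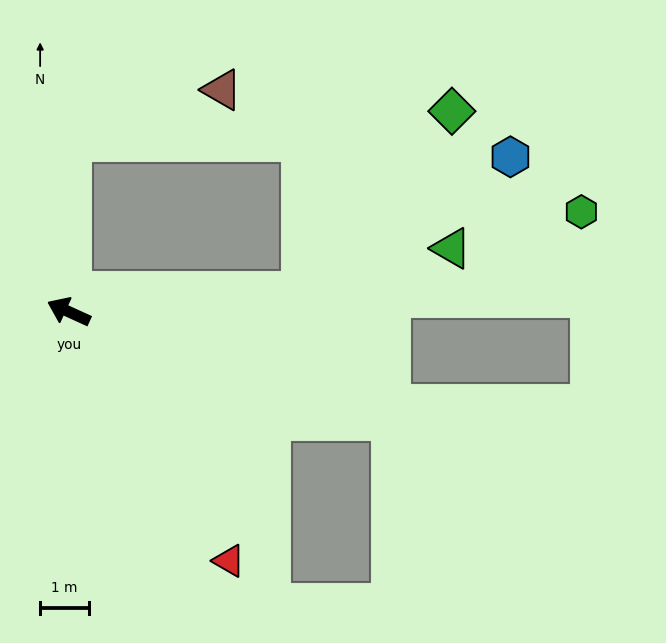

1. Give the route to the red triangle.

turn left 147°, forward 6.1 m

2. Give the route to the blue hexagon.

blocked — turn right 151°, forward 4.8 m, then turn left 28°, forward 5.1 m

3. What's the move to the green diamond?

blocked — turn right 151°, forward 4.8 m, then turn left 46°, forward 4.8 m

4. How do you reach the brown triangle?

blocked — turn right 66°, forward 3.5 m, then turn right 71°, forward 3.3 m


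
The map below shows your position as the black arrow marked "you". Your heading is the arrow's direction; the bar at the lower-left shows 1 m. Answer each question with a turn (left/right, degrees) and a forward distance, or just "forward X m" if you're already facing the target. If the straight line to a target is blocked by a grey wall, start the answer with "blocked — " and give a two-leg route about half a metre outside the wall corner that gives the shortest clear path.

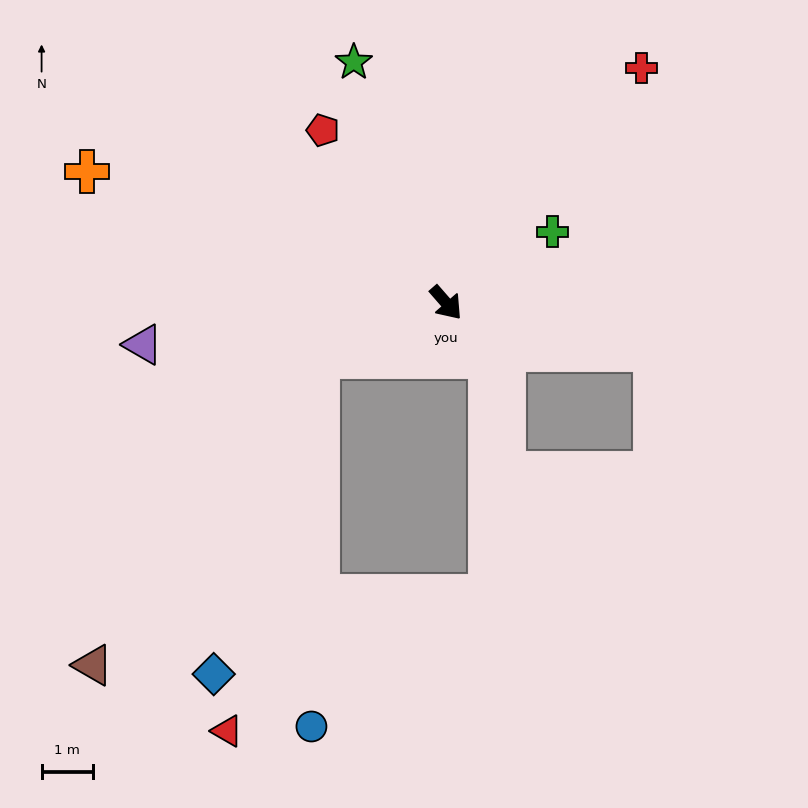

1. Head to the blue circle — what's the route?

blocked — turn right 108°, forward 2.7 m, then turn left 66°, forward 7.2 m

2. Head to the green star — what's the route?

turn left 160°, forward 5.0 m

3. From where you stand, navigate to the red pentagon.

turn left 174°, forward 4.1 m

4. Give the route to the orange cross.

turn right 151°, forward 7.4 m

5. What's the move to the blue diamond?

blocked — turn right 108°, forward 2.7 m, then turn left 49°, forward 6.5 m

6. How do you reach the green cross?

turn left 83°, forward 2.5 m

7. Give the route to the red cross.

turn left 99°, forward 5.9 m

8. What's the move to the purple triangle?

turn right 123°, forward 6.0 m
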